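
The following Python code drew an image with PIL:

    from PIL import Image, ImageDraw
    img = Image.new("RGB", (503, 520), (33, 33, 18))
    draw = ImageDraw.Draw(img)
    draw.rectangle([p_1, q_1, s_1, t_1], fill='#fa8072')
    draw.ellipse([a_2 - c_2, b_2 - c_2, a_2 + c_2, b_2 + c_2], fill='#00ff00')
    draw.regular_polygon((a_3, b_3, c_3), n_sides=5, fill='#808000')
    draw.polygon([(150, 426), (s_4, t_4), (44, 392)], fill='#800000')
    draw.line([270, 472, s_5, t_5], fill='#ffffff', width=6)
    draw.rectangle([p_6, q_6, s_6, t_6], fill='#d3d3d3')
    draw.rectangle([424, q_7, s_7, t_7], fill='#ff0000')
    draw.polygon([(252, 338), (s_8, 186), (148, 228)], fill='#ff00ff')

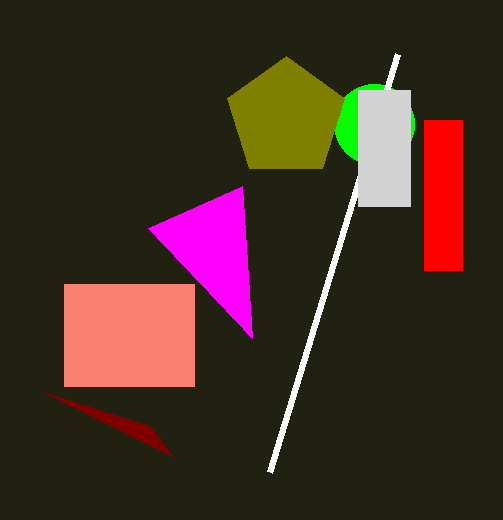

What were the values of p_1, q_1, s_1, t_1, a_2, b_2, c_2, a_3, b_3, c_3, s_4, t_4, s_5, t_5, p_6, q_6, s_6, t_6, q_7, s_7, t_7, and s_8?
p_1 = 64
q_1 = 284
s_1 = 194
t_1 = 386
a_2 = 374
b_2 = 124
c_2 = 40
a_3 = 286
b_3 = 118
c_3 = 62
s_4 = 172
t_4 = 456
s_5 = 398
t_5 = 54
p_6 = 358
q_6 = 90
s_6 = 410
t_6 = 206
q_7 = 120
s_7 = 462
t_7 = 270
s_8 = 242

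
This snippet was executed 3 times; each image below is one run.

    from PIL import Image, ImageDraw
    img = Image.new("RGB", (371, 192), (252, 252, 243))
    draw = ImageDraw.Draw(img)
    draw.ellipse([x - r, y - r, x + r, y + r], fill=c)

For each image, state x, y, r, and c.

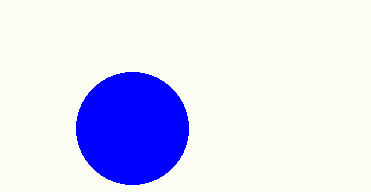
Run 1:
x = 132
y = 128
r = 56
c = 'blue'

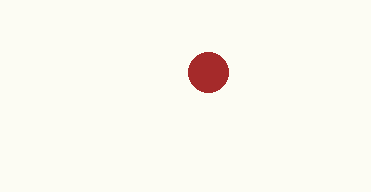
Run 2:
x = 208; y = 72; r = 20; c = 'brown'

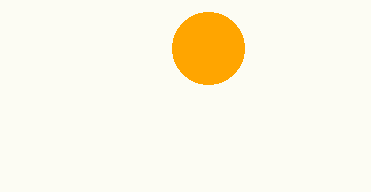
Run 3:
x = 208; y = 48; r = 36; c = 'orange'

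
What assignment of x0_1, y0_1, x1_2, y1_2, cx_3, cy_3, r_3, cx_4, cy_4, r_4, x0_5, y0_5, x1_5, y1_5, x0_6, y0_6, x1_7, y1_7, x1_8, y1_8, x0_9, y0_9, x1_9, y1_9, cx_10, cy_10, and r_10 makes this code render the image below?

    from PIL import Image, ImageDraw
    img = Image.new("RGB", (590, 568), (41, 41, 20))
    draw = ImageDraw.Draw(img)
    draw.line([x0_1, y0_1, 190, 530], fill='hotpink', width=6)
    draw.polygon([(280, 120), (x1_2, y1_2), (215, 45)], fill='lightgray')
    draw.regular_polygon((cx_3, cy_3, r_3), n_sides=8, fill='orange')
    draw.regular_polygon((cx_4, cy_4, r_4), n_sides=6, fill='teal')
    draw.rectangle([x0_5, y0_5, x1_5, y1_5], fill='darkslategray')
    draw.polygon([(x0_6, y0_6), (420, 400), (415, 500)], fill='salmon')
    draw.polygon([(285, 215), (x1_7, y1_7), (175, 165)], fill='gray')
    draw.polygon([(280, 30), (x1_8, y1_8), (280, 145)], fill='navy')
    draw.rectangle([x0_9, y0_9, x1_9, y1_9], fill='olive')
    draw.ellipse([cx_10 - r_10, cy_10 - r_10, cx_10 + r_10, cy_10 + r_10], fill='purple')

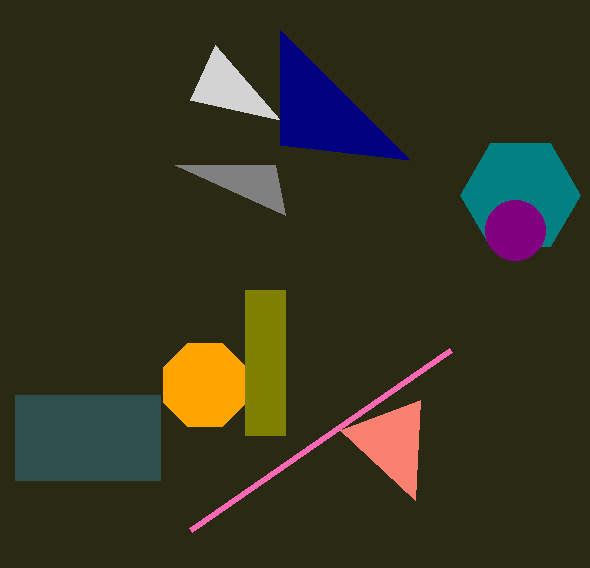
x0_1 = 450, y0_1 = 350, x1_2 = 190, y1_2 = 100, cx_3 = 205, cy_3 = 385, r_3 = 45, cx_4 = 520, cy_4 = 195, r_4 = 60, x0_5 = 15, y0_5 = 395, x1_5 = 160, y1_5 = 480, x0_6 = 340, y0_6 = 430, x1_7 = 275, y1_7 = 165, x1_8 = 410, y1_8 = 160, x0_9 = 245, y0_9 = 290, x1_9 = 285, y1_9 = 435, cx_10 = 515, cy_10 = 230, r_10 = 30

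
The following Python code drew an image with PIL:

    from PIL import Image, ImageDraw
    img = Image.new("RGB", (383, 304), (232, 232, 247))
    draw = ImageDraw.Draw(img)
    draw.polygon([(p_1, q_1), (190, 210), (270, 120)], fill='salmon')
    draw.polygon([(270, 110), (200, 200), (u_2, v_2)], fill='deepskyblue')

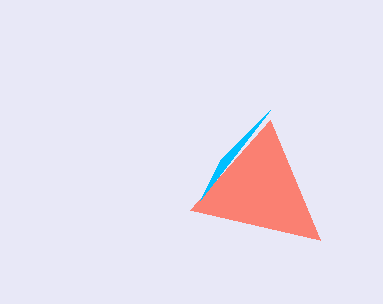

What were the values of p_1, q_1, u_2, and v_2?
p_1 = 320; q_1 = 240; u_2 = 220; v_2 = 160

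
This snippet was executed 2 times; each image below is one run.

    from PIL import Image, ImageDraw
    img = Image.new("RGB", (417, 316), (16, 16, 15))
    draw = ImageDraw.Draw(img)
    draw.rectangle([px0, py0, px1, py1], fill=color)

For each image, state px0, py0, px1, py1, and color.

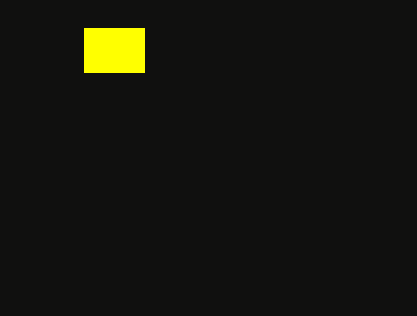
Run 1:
px0 = 84, py0 = 28, px1 = 144, py1 = 72, color = 'yellow'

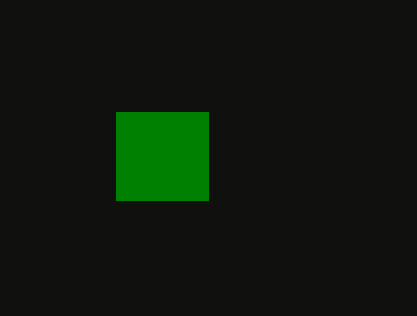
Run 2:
px0 = 116, py0 = 112, px1 = 208, py1 = 200, color = 'green'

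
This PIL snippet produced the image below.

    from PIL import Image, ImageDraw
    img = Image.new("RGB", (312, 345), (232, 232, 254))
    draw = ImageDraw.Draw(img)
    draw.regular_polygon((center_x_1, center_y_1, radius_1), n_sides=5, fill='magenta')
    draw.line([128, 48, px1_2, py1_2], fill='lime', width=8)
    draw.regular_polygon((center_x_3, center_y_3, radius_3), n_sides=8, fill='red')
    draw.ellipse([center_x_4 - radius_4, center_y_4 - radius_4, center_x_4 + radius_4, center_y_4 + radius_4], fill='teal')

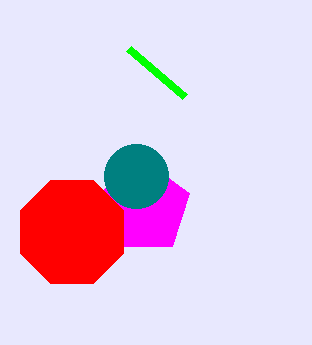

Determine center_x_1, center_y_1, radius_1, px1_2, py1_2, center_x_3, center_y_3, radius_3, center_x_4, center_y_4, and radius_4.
center_x_1 = 144, center_y_1 = 208, radius_1 = 48, px1_2 = 184, py1_2 = 96, center_x_3 = 72, center_y_3 = 232, radius_3 = 56, center_x_4 = 136, center_y_4 = 176, radius_4 = 32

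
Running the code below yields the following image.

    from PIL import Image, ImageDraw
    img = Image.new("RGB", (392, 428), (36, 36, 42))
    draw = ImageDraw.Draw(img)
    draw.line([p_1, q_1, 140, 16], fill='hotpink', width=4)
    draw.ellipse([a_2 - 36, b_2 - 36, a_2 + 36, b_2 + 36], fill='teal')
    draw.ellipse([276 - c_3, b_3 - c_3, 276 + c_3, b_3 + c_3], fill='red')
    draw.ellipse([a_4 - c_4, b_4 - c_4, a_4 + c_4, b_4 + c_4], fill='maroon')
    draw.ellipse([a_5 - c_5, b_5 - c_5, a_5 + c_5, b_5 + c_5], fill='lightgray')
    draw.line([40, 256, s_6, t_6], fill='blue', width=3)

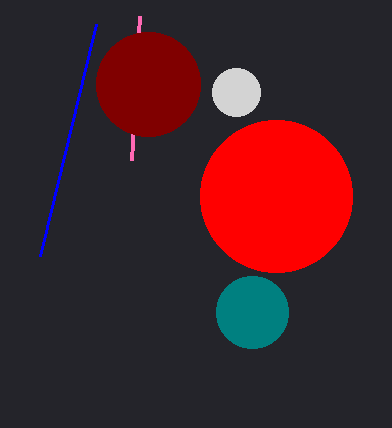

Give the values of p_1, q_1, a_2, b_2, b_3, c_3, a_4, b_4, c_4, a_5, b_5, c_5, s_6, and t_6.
p_1 = 132, q_1 = 160, a_2 = 252, b_2 = 312, b_3 = 196, c_3 = 76, a_4 = 148, b_4 = 84, c_4 = 52, a_5 = 236, b_5 = 92, c_5 = 24, s_6 = 96, t_6 = 24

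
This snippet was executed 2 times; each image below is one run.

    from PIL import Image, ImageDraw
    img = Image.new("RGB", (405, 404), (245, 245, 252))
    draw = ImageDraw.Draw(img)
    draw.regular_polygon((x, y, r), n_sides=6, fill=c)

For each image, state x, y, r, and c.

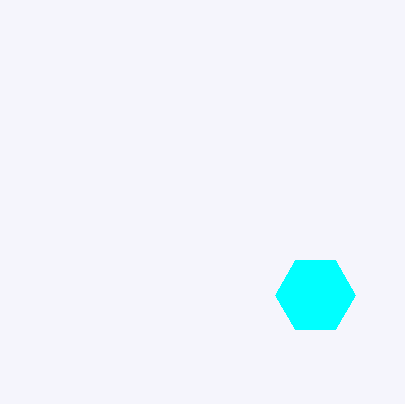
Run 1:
x = 315, y = 295, r = 40, c = 'cyan'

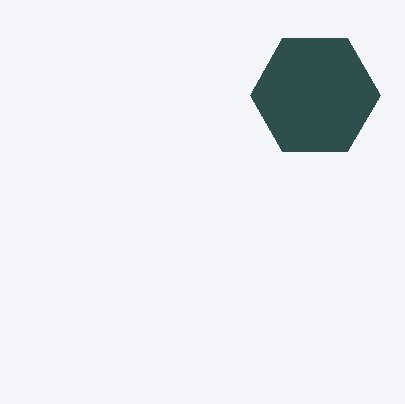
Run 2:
x = 315; y = 95; r = 65; c = 'darkslategray'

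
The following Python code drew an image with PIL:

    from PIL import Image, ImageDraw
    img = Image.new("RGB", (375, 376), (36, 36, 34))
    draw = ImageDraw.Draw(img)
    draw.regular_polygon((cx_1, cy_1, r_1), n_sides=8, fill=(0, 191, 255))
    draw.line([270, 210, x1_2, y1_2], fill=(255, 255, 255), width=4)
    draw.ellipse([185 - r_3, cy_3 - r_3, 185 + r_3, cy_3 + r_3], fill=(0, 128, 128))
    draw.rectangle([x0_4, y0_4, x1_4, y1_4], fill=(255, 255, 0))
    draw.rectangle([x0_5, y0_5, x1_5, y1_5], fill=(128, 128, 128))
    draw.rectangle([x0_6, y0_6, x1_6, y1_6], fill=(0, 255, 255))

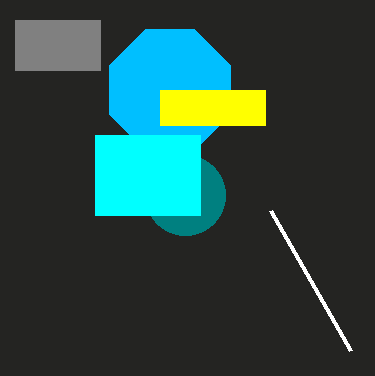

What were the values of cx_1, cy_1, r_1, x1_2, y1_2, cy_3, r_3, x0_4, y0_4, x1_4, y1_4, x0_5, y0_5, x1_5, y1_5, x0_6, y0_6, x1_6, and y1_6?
cx_1 = 170
cy_1 = 90
r_1 = 65
x1_2 = 350
y1_2 = 350
cy_3 = 195
r_3 = 40
x0_4 = 160
y0_4 = 90
x1_4 = 265
y1_4 = 125
x0_5 = 15
y0_5 = 20
x1_5 = 100
y1_5 = 70
x0_6 = 95
y0_6 = 135
x1_6 = 200
y1_6 = 215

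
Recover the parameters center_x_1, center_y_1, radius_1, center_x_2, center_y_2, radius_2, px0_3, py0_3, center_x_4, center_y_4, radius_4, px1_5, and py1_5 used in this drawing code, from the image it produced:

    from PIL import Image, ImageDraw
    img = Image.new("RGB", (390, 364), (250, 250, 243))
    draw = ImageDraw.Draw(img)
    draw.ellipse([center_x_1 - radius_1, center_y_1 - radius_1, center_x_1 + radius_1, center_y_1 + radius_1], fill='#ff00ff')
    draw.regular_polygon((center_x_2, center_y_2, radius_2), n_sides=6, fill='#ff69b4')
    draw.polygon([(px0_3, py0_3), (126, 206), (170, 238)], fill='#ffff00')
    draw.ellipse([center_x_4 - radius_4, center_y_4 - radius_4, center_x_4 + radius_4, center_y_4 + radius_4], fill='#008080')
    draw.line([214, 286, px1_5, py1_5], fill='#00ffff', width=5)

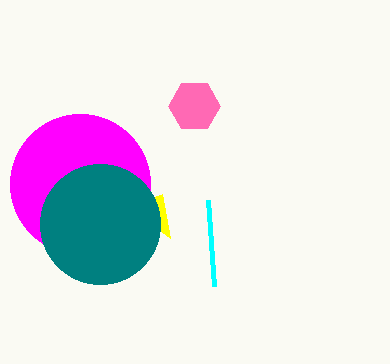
center_x_1 = 80
center_y_1 = 184
radius_1 = 70
center_x_2 = 194
center_y_2 = 106
radius_2 = 26
px0_3 = 162
py0_3 = 194
center_x_4 = 100
center_y_4 = 224
radius_4 = 60
px1_5 = 208
py1_5 = 200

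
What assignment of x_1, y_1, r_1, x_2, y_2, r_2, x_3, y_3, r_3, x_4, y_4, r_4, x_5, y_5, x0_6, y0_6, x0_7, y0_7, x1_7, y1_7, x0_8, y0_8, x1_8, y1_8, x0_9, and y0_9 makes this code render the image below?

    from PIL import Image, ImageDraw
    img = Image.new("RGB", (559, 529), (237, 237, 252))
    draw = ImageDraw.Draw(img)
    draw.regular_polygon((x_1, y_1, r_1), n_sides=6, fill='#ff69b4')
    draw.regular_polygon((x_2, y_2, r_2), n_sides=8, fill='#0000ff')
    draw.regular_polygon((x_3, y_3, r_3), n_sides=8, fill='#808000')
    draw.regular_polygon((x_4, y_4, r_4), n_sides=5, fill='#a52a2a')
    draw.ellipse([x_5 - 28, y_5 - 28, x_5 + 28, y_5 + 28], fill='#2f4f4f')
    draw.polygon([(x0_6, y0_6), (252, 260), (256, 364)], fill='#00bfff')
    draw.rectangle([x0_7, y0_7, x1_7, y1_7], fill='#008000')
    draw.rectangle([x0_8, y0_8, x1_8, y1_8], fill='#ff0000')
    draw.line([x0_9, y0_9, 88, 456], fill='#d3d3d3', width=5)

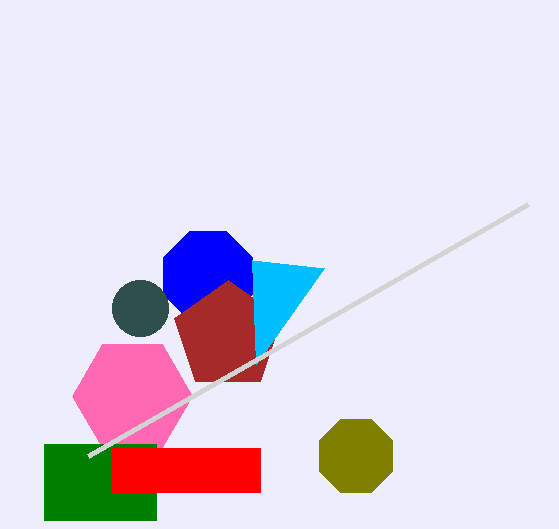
x_1 = 132
y_1 = 396
r_1 = 60
x_2 = 208
y_2 = 276
r_2 = 48
x_3 = 356
y_3 = 456
r_3 = 40
x_4 = 228
y_4 = 336
r_4 = 56
x_5 = 140
y_5 = 308
x0_6 = 324
y0_6 = 268
x0_7 = 44
y0_7 = 444
x1_7 = 156
y1_7 = 520
x0_8 = 112
y0_8 = 448
x1_8 = 260
y1_8 = 492
x0_9 = 528
y0_9 = 204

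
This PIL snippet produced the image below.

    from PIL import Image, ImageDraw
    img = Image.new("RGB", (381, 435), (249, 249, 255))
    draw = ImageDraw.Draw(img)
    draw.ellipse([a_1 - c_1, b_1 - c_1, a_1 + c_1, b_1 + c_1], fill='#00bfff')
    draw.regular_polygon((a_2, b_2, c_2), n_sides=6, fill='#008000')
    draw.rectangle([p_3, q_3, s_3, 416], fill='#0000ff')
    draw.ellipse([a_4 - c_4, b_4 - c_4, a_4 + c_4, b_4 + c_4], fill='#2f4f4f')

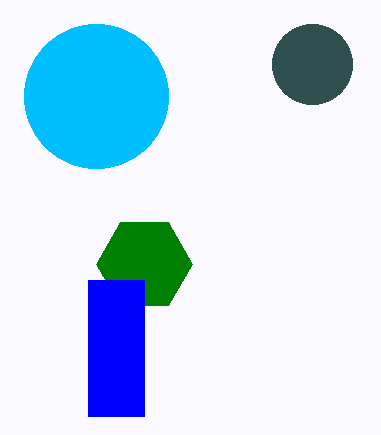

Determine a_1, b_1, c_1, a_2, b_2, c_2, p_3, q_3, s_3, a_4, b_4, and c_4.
a_1 = 96; b_1 = 96; c_1 = 72; a_2 = 144; b_2 = 264; c_2 = 48; p_3 = 88; q_3 = 280; s_3 = 144; a_4 = 312; b_4 = 64; c_4 = 40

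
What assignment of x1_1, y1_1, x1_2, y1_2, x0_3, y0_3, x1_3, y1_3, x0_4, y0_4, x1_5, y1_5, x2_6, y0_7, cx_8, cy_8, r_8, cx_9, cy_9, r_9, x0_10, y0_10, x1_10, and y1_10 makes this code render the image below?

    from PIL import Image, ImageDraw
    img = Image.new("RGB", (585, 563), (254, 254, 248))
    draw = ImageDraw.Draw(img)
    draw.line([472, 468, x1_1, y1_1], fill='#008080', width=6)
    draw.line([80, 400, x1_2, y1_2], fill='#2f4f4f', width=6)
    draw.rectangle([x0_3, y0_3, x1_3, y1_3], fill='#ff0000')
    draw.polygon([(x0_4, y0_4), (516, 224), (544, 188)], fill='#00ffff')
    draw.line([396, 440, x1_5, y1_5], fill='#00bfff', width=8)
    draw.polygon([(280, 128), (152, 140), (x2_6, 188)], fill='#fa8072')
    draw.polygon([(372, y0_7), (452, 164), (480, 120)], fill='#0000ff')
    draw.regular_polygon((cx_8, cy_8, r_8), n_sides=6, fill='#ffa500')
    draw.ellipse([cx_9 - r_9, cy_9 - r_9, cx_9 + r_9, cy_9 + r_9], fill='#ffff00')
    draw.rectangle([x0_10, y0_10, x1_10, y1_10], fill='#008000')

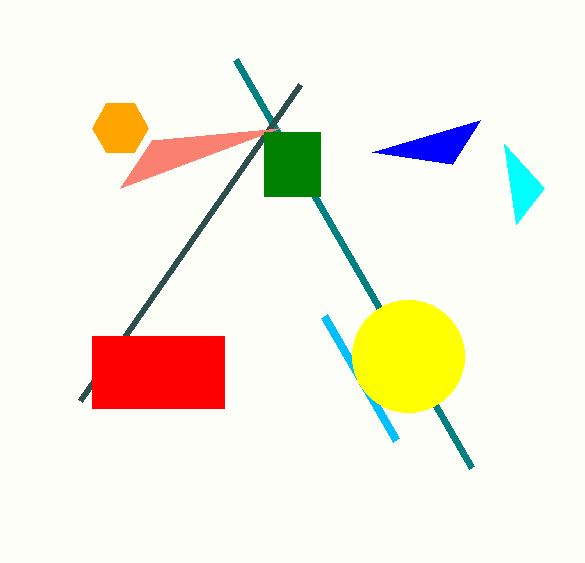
x1_1 = 236
y1_1 = 60
x1_2 = 300
y1_2 = 84
x0_3 = 92
y0_3 = 336
x1_3 = 224
y1_3 = 408
x0_4 = 504
y0_4 = 144
x1_5 = 324
y1_5 = 316
x2_6 = 120
y0_7 = 152
cx_8 = 120
cy_8 = 128
r_8 = 28
cx_9 = 408
cy_9 = 356
r_9 = 56
x0_10 = 264
y0_10 = 132
x1_10 = 320
y1_10 = 196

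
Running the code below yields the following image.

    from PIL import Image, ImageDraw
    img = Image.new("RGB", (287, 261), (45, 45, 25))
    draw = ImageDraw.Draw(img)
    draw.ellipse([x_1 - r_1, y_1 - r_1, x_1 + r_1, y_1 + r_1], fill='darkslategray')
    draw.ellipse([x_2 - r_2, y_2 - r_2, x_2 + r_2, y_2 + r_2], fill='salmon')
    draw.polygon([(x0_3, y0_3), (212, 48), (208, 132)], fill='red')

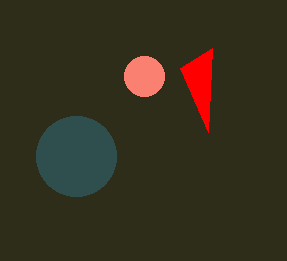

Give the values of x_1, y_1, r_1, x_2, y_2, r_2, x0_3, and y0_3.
x_1 = 76, y_1 = 156, r_1 = 40, x_2 = 144, y_2 = 76, r_2 = 20, x0_3 = 180, y0_3 = 68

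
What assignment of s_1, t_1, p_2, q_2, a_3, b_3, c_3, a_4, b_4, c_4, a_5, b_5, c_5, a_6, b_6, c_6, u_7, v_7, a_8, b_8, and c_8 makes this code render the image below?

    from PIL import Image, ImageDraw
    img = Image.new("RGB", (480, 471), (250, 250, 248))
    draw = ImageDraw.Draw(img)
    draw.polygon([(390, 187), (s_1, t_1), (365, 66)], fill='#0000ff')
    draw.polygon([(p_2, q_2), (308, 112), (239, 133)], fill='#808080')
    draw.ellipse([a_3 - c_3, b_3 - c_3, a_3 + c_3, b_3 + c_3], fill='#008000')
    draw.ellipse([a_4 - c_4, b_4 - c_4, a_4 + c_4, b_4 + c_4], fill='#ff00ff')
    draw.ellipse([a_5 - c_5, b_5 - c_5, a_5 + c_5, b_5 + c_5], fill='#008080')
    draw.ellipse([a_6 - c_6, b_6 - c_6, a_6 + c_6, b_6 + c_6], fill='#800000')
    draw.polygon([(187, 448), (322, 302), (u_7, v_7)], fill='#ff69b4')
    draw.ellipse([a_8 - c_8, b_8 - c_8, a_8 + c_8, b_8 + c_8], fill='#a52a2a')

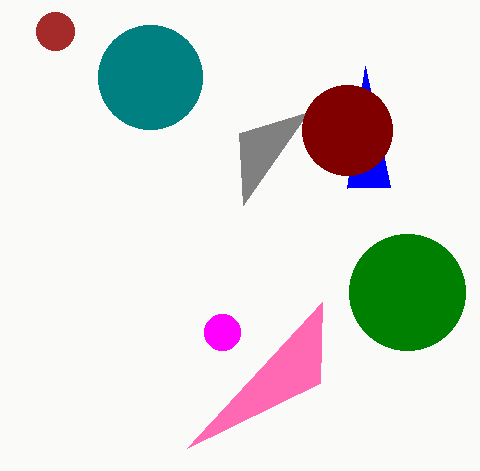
s_1 = 347; t_1 = 188; p_2 = 243; q_2 = 205; a_3 = 407; b_3 = 292; c_3 = 58; a_4 = 222; b_4 = 332; c_4 = 18; a_5 = 150; b_5 = 77; c_5 = 52; a_6 = 347; b_6 = 130; c_6 = 45; u_7 = 320; v_7 = 383; a_8 = 55; b_8 = 31; c_8 = 19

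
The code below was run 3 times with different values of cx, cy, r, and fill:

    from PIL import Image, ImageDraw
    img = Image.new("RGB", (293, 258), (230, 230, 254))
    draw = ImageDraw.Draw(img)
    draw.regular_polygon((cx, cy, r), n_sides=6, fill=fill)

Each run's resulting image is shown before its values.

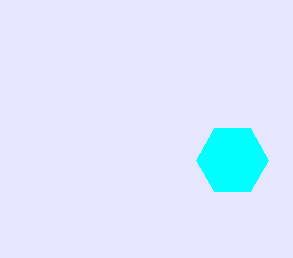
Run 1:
cx = 232
cy = 160
r = 36
fill = 'cyan'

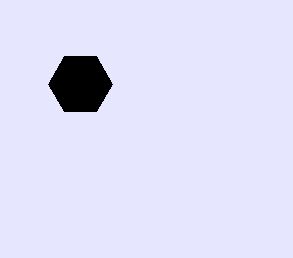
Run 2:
cx = 80; cy = 84; r = 32; fill = 'black'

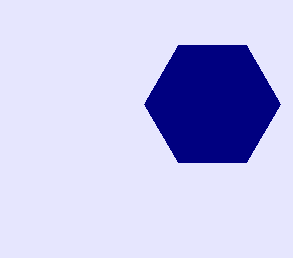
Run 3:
cx = 212; cy = 104; r = 68; fill = 'navy'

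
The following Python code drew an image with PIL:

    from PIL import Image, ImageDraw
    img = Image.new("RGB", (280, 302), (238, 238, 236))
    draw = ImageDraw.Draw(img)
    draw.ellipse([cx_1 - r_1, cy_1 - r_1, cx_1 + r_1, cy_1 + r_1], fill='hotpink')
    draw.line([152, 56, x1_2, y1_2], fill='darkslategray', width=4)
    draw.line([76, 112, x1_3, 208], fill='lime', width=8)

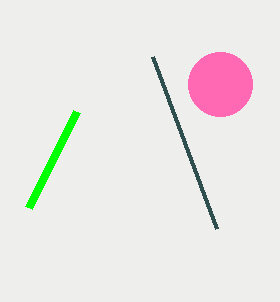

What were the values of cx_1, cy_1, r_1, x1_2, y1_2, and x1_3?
cx_1 = 220, cy_1 = 84, r_1 = 32, x1_2 = 216, y1_2 = 228, x1_3 = 28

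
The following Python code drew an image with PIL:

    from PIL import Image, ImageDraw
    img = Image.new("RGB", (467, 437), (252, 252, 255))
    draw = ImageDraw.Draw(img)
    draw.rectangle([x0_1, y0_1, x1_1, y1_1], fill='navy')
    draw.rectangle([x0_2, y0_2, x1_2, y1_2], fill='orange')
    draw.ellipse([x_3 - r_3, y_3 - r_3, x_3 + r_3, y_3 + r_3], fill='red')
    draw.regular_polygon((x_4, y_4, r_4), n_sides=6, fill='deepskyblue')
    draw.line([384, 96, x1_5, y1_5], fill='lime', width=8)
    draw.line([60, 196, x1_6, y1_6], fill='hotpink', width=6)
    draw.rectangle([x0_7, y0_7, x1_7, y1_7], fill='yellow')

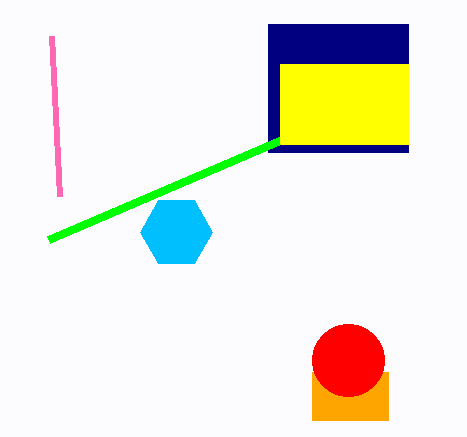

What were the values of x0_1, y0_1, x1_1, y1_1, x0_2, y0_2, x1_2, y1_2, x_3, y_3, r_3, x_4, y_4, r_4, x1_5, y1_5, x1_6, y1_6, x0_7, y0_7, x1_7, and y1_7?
x0_1 = 268
y0_1 = 24
x1_1 = 408
y1_1 = 152
x0_2 = 312
y0_2 = 372
x1_2 = 388
y1_2 = 420
x_3 = 348
y_3 = 360
r_3 = 36
x_4 = 176
y_4 = 232
r_4 = 36
x1_5 = 48
y1_5 = 240
x1_6 = 52
y1_6 = 36
x0_7 = 280
y0_7 = 64
x1_7 = 408
y1_7 = 144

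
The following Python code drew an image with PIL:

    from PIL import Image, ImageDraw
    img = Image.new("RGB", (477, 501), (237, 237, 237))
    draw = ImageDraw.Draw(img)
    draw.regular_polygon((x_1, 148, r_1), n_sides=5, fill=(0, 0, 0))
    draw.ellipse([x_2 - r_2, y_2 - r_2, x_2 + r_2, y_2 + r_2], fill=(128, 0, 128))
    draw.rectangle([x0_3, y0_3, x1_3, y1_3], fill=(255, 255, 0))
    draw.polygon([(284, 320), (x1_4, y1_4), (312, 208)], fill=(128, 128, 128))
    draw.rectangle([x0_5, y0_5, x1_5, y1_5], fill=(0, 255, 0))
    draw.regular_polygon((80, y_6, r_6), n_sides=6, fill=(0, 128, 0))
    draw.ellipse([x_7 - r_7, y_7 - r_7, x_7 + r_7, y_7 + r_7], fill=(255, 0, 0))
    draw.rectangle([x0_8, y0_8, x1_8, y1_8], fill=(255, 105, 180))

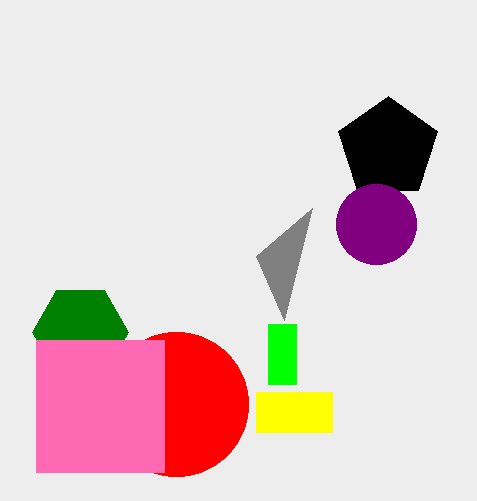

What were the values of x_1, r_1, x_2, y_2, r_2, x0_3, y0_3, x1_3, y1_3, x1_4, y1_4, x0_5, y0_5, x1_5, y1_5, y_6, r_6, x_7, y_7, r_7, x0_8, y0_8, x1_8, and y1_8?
x_1 = 388
r_1 = 52
x_2 = 376
y_2 = 224
r_2 = 40
x0_3 = 256
y0_3 = 392
x1_3 = 332
y1_3 = 432
x1_4 = 256
y1_4 = 256
x0_5 = 268
y0_5 = 324
x1_5 = 296
y1_5 = 384
y_6 = 332
r_6 = 48
x_7 = 176
y_7 = 404
r_7 = 72
x0_8 = 36
y0_8 = 340
x1_8 = 164
y1_8 = 472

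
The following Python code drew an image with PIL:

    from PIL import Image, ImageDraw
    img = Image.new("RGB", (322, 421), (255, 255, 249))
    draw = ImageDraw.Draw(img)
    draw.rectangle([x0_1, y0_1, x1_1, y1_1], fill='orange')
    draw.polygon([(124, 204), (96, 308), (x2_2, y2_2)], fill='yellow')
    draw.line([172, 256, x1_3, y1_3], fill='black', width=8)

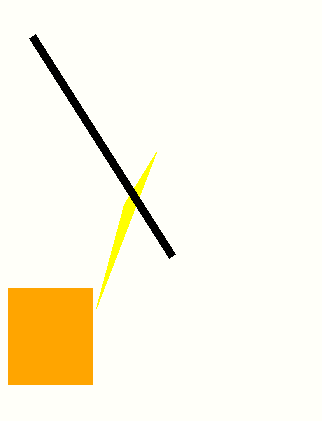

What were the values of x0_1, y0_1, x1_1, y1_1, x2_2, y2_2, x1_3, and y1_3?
x0_1 = 8; y0_1 = 288; x1_1 = 92; y1_1 = 384; x2_2 = 156; y2_2 = 152; x1_3 = 32; y1_3 = 36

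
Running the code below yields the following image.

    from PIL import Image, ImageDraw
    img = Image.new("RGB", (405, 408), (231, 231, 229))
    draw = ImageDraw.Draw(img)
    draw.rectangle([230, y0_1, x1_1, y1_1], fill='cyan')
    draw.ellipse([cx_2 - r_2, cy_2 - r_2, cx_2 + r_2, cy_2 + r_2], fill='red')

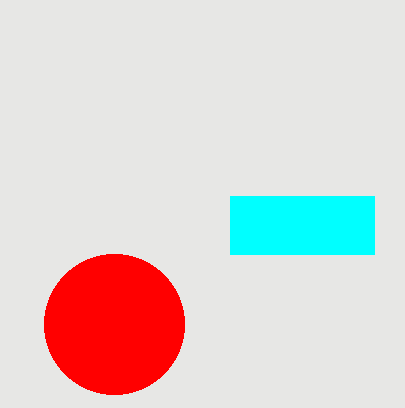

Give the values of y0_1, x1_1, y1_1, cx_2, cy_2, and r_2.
y0_1 = 196, x1_1 = 374, y1_1 = 254, cx_2 = 114, cy_2 = 324, r_2 = 70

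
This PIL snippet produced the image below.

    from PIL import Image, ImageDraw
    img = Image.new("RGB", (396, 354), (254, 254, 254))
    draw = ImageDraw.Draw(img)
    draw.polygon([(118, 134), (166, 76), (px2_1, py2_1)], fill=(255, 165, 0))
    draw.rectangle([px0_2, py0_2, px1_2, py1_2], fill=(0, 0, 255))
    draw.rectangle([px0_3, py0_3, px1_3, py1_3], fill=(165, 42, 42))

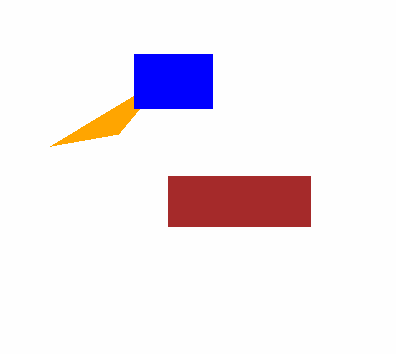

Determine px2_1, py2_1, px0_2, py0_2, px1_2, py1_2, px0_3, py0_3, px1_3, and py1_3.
px2_1 = 50; py2_1 = 146; px0_2 = 134; py0_2 = 54; px1_2 = 212; py1_2 = 108; px0_3 = 168; py0_3 = 176; px1_3 = 310; py1_3 = 226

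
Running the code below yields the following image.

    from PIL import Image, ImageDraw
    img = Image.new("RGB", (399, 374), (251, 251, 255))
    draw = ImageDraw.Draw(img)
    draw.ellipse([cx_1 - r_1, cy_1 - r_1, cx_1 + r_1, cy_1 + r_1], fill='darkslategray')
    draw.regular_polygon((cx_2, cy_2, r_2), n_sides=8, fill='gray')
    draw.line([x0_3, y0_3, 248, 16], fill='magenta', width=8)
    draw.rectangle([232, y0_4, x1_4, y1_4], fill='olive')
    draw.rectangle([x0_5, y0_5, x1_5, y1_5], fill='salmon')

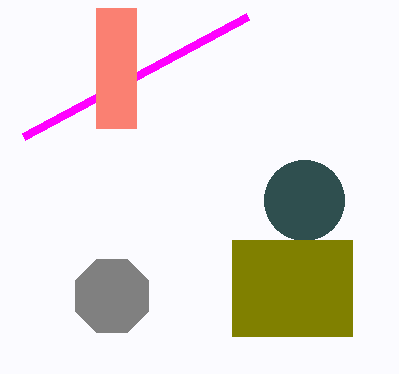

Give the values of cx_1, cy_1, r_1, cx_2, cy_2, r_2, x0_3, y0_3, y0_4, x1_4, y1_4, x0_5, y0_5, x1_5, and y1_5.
cx_1 = 304; cy_1 = 200; r_1 = 40; cx_2 = 112; cy_2 = 296; r_2 = 40; x0_3 = 24; y0_3 = 136; y0_4 = 240; x1_4 = 352; y1_4 = 336; x0_5 = 96; y0_5 = 8; x1_5 = 136; y1_5 = 128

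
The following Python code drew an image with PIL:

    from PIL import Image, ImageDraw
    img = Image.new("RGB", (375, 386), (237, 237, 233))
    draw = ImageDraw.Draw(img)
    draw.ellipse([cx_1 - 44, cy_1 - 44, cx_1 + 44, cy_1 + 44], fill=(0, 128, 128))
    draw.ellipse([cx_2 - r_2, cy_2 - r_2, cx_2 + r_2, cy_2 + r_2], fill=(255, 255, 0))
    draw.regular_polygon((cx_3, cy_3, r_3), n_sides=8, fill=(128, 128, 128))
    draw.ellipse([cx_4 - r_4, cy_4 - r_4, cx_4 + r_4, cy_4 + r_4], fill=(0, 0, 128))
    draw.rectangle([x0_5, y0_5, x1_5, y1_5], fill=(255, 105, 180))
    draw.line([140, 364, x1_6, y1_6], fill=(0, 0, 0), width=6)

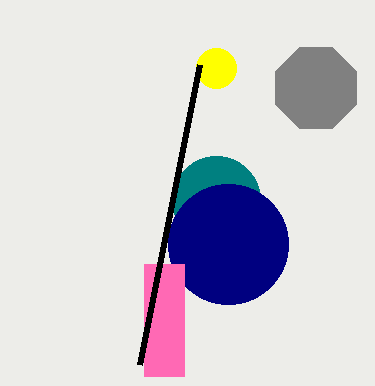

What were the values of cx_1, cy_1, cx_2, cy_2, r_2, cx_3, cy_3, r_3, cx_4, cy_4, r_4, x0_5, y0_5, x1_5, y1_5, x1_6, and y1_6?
cx_1 = 216; cy_1 = 200; cx_2 = 216; cy_2 = 68; r_2 = 20; cx_3 = 316; cy_3 = 88; r_3 = 44; cx_4 = 228; cy_4 = 244; r_4 = 60; x0_5 = 144; y0_5 = 264; x1_5 = 184; y1_5 = 376; x1_6 = 200; y1_6 = 64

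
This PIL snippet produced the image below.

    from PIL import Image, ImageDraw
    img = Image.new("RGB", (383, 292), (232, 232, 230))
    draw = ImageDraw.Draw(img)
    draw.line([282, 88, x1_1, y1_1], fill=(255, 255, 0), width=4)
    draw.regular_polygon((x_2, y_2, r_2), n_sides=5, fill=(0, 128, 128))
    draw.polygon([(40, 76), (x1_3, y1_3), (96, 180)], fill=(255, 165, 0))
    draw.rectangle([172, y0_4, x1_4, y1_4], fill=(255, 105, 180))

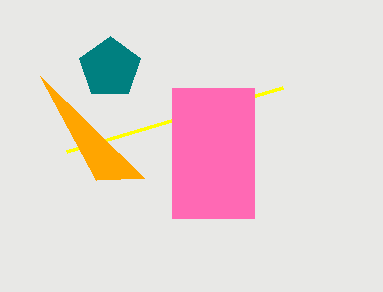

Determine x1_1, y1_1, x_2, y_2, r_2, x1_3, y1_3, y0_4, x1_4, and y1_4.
x1_1 = 66
y1_1 = 152
x_2 = 110
y_2 = 68
r_2 = 32
x1_3 = 144
y1_3 = 178
y0_4 = 88
x1_4 = 254
y1_4 = 218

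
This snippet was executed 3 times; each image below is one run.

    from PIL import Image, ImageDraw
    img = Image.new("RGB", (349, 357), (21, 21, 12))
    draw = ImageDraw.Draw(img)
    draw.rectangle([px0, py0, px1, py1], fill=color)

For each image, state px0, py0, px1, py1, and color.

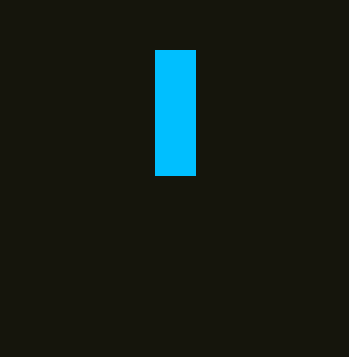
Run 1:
px0 = 155; py0 = 50; px1 = 195; py1 = 175; color = 'deepskyblue'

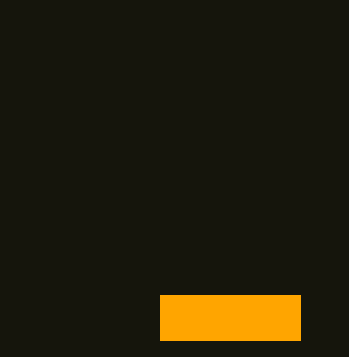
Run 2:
px0 = 160
py0 = 295
px1 = 300
py1 = 340
color = 'orange'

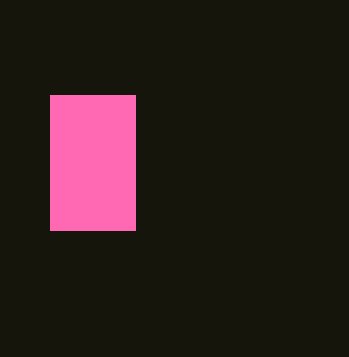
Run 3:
px0 = 50, py0 = 95, px1 = 135, py1 = 230, color = 'hotpink'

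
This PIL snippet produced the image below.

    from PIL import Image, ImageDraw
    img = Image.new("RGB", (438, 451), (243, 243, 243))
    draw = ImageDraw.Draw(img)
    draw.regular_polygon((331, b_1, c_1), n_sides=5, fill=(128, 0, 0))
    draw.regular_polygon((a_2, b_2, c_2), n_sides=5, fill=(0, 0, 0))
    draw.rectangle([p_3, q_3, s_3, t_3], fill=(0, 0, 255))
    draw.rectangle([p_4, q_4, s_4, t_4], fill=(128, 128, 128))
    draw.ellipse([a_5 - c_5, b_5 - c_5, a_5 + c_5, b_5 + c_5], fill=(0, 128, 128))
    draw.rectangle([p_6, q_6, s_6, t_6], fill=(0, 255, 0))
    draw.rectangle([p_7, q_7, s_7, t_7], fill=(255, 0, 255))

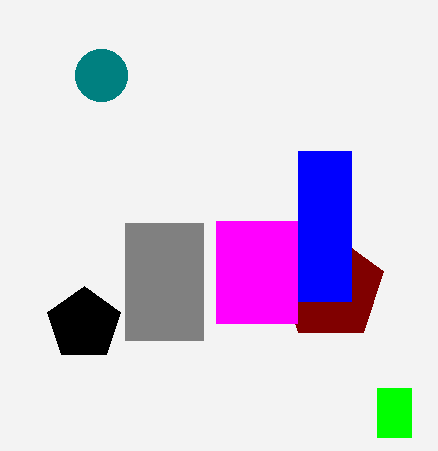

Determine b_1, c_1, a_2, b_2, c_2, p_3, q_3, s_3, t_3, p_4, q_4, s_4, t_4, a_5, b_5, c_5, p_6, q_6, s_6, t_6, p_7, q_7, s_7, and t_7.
b_1 = 288; c_1 = 55; a_2 = 84; b_2 = 324; c_2 = 38; p_3 = 298; q_3 = 151; s_3 = 351; t_3 = 301; p_4 = 125; q_4 = 223; s_4 = 203; t_4 = 340; a_5 = 101; b_5 = 75; c_5 = 26; p_6 = 377; q_6 = 388; s_6 = 411; t_6 = 437; p_7 = 216; q_7 = 221; s_7 = 297; t_7 = 323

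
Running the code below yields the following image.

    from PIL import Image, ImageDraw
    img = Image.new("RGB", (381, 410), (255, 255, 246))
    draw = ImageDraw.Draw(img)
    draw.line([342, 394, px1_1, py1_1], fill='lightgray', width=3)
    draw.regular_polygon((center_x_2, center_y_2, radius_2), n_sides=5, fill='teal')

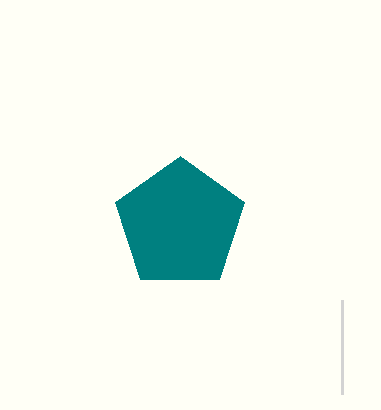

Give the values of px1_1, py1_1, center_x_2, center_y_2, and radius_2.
px1_1 = 342
py1_1 = 300
center_x_2 = 180
center_y_2 = 224
radius_2 = 68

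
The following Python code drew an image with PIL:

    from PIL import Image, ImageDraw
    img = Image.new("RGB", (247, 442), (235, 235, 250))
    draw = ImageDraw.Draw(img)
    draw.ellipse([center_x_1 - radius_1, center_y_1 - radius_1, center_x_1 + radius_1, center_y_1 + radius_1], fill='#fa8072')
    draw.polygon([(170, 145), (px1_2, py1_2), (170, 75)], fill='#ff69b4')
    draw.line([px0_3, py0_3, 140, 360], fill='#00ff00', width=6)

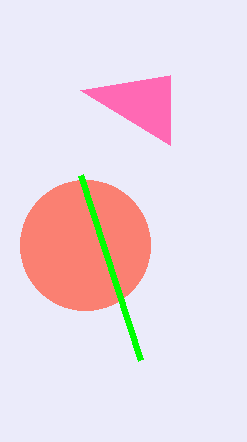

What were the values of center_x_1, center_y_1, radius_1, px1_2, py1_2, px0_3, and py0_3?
center_x_1 = 85; center_y_1 = 245; radius_1 = 65; px1_2 = 80; py1_2 = 90; px0_3 = 80; py0_3 = 175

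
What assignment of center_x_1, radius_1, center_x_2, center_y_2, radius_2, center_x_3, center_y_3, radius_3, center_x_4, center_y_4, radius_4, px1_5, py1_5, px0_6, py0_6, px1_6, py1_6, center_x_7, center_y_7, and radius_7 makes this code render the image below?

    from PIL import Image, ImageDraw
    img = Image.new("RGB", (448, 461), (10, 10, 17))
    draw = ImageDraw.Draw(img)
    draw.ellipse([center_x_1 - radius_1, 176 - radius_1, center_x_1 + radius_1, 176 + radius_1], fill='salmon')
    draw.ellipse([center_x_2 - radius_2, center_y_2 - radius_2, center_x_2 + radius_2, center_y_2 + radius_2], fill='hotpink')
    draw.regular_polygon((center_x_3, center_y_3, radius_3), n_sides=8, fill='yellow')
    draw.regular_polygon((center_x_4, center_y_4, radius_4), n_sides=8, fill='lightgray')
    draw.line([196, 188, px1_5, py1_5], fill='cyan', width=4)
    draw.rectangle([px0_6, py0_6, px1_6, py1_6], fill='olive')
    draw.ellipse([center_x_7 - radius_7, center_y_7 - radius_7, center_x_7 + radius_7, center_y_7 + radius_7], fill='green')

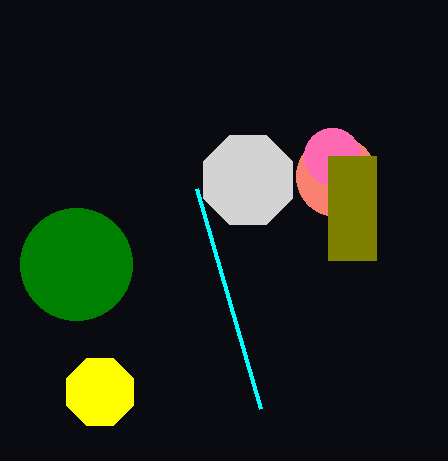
center_x_1 = 336, radius_1 = 40, center_x_2 = 332, center_y_2 = 156, radius_2 = 28, center_x_3 = 100, center_y_3 = 392, radius_3 = 36, center_x_4 = 248, center_y_4 = 180, radius_4 = 48, px1_5 = 260, py1_5 = 408, px0_6 = 328, py0_6 = 156, px1_6 = 376, py1_6 = 260, center_x_7 = 76, center_y_7 = 264, radius_7 = 56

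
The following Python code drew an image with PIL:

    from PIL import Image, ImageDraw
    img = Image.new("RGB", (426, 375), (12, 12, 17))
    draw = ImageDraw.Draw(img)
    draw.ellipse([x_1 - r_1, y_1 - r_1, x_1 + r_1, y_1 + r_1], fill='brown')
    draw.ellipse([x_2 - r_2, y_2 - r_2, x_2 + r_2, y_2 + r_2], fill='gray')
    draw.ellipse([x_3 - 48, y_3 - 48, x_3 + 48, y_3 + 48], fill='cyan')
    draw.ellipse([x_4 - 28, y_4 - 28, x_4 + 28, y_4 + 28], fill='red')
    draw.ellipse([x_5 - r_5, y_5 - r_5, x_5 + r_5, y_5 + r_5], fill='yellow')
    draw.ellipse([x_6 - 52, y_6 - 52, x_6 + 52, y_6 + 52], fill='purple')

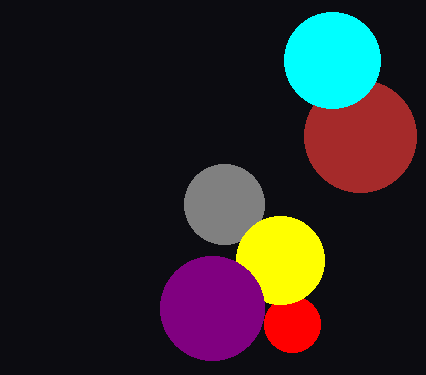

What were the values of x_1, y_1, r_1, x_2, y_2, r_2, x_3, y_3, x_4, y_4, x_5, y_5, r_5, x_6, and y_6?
x_1 = 360, y_1 = 136, r_1 = 56, x_2 = 224, y_2 = 204, r_2 = 40, x_3 = 332, y_3 = 60, x_4 = 292, y_4 = 324, x_5 = 280, y_5 = 260, r_5 = 44, x_6 = 212, y_6 = 308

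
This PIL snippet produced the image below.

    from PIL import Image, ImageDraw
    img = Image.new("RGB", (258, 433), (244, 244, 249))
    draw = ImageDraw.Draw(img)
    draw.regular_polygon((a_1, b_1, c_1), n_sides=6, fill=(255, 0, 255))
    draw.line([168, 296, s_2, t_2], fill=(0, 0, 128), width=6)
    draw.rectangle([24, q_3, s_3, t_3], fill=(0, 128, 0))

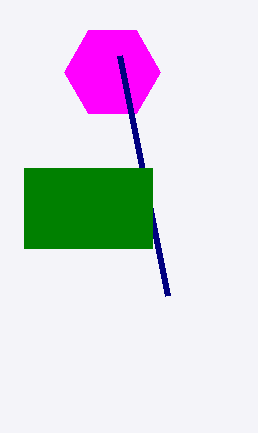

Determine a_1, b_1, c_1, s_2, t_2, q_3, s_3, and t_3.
a_1 = 112; b_1 = 72; c_1 = 48; s_2 = 120; t_2 = 56; q_3 = 168; s_3 = 152; t_3 = 248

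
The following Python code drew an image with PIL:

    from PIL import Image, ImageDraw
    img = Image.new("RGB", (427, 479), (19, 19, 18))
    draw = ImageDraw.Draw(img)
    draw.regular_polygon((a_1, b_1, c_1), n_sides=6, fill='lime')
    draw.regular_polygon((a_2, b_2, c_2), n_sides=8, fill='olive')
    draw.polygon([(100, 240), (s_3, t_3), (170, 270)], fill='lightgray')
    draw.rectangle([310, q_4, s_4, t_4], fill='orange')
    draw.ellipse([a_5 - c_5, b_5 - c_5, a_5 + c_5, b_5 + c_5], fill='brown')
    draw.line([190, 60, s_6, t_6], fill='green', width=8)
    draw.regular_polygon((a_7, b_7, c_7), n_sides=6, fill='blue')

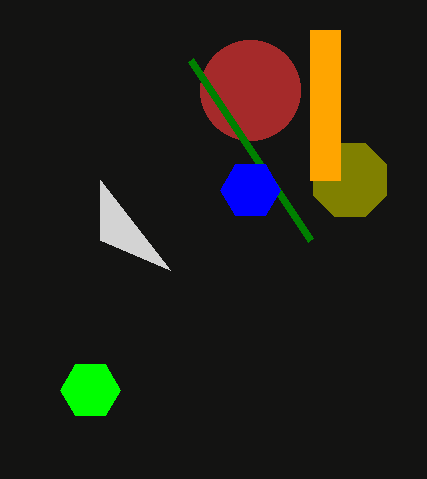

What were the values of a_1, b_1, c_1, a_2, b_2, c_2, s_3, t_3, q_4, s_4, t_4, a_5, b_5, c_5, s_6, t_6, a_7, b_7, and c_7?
a_1 = 90
b_1 = 390
c_1 = 30
a_2 = 350
b_2 = 180
c_2 = 40
s_3 = 100
t_3 = 180
q_4 = 30
s_4 = 340
t_4 = 180
a_5 = 250
b_5 = 90
c_5 = 50
s_6 = 310
t_6 = 240
a_7 = 250
b_7 = 190
c_7 = 30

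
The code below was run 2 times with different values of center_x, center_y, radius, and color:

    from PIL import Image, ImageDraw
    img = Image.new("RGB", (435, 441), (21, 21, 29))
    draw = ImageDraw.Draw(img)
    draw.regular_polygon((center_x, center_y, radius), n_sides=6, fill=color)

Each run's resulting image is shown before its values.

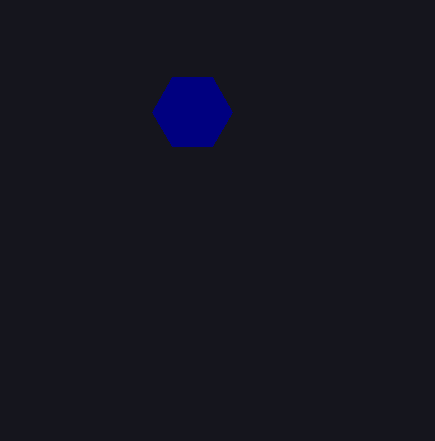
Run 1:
center_x = 192; center_y = 112; radius = 40; color = 'navy'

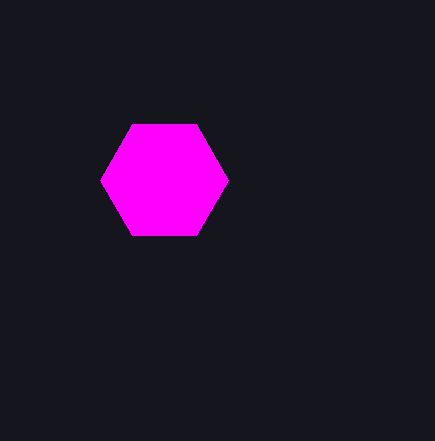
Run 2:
center_x = 164, center_y = 180, radius = 64, color = 'magenta'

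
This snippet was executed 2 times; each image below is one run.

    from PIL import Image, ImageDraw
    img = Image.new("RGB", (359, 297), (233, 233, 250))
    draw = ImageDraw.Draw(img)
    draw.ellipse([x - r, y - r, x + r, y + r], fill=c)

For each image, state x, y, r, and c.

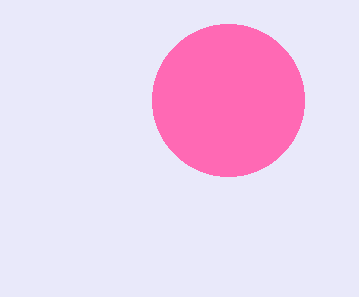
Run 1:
x = 228, y = 100, r = 76, c = 'hotpink'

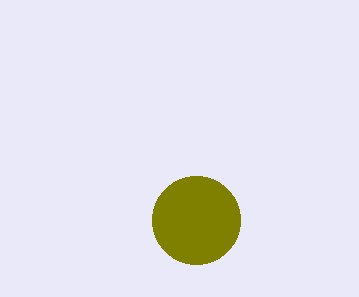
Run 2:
x = 196, y = 220, r = 44, c = 'olive'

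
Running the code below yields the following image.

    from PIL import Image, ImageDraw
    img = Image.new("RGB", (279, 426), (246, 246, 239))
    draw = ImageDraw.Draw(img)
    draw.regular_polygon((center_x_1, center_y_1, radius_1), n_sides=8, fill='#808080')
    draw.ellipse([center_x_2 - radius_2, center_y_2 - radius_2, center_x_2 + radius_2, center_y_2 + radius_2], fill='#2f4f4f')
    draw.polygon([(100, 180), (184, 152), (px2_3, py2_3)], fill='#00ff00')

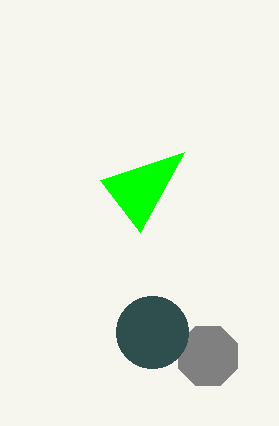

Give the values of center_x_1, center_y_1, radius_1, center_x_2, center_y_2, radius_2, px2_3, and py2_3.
center_x_1 = 208, center_y_1 = 356, radius_1 = 32, center_x_2 = 152, center_y_2 = 332, radius_2 = 36, px2_3 = 140, py2_3 = 232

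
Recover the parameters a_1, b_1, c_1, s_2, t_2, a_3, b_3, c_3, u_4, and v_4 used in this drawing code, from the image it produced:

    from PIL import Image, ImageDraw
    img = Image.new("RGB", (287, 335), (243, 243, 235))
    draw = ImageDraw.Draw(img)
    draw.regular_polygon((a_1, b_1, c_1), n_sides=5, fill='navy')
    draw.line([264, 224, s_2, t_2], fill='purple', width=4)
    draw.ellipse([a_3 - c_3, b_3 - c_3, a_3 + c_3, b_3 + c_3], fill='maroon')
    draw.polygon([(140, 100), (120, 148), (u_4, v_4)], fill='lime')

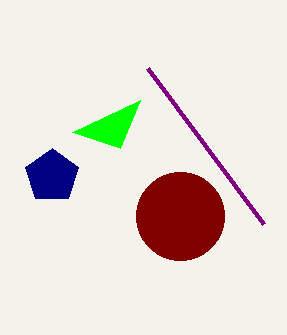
a_1 = 52
b_1 = 176
c_1 = 28
s_2 = 148
t_2 = 68
a_3 = 180
b_3 = 216
c_3 = 44
u_4 = 72
v_4 = 132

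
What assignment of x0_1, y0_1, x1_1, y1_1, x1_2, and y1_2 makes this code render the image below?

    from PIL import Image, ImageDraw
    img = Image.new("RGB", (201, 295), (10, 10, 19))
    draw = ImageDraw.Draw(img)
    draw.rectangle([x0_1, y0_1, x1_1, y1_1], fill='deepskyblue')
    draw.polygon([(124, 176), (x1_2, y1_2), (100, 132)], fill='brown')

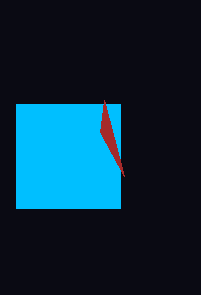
x0_1 = 16; y0_1 = 104; x1_1 = 120; y1_1 = 208; x1_2 = 104; y1_2 = 100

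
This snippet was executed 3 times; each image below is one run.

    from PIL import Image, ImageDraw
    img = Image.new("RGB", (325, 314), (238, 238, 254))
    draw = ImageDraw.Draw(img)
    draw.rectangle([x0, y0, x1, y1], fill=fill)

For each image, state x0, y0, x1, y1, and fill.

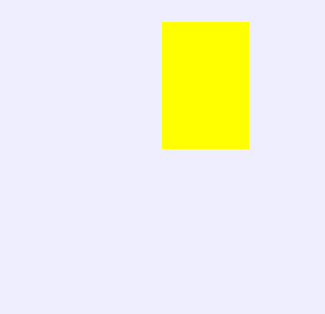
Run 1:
x0 = 162
y0 = 22
x1 = 248
y1 = 148
fill = 'yellow'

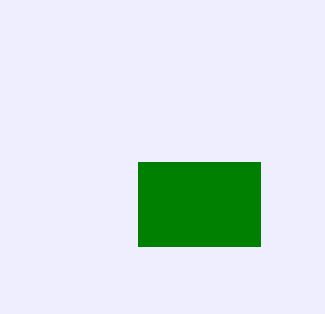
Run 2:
x0 = 138, y0 = 162, x1 = 260, y1 = 246, fill = 'green'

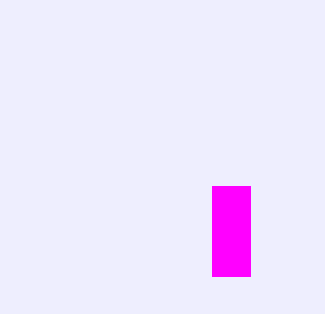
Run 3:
x0 = 212; y0 = 186; x1 = 250; y1 = 276; fill = 'magenta'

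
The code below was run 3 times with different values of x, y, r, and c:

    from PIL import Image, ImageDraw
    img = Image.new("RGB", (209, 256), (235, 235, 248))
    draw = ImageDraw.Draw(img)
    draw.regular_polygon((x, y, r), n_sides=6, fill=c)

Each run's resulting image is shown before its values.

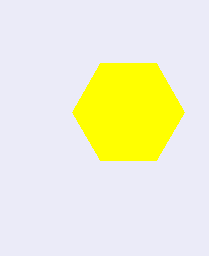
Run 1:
x = 128
y = 112
r = 56
c = 'yellow'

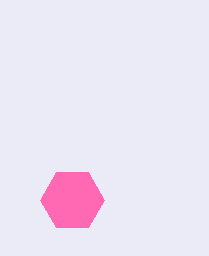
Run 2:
x = 72; y = 200; r = 32; c = 'hotpink'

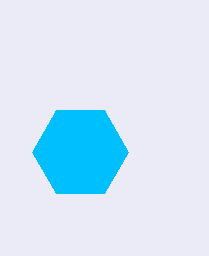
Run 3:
x = 80
y = 152
r = 48
c = 'deepskyblue'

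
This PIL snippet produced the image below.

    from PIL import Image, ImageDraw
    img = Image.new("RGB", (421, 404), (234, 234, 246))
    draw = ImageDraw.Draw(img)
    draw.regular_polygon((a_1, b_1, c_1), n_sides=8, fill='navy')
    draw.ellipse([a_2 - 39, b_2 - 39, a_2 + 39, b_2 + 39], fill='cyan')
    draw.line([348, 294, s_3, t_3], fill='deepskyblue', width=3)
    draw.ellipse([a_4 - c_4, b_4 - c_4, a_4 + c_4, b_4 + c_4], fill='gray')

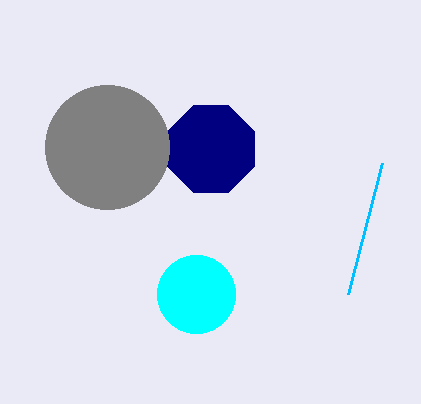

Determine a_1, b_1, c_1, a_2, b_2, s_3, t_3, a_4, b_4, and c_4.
a_1 = 211
b_1 = 149
c_1 = 47
a_2 = 196
b_2 = 294
s_3 = 382
t_3 = 163
a_4 = 107
b_4 = 147
c_4 = 62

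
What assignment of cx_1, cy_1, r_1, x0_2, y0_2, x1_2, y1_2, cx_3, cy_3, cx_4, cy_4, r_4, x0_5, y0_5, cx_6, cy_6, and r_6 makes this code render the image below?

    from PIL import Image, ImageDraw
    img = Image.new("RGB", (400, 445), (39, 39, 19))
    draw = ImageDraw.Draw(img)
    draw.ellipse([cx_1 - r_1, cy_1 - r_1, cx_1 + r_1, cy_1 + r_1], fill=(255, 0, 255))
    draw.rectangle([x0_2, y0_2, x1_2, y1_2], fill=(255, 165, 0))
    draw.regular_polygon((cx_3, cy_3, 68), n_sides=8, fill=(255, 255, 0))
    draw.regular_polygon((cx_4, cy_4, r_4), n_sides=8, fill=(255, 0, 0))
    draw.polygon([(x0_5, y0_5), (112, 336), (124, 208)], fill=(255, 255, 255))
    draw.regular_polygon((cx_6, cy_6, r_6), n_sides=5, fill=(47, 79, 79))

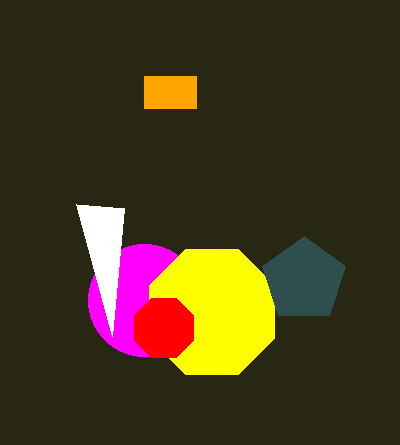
cx_1 = 144; cy_1 = 300; r_1 = 56; x0_2 = 144; y0_2 = 76; x1_2 = 196; y1_2 = 108; cx_3 = 212; cy_3 = 312; cx_4 = 164; cy_4 = 328; r_4 = 32; x0_5 = 76; y0_5 = 204; cx_6 = 304; cy_6 = 280; r_6 = 44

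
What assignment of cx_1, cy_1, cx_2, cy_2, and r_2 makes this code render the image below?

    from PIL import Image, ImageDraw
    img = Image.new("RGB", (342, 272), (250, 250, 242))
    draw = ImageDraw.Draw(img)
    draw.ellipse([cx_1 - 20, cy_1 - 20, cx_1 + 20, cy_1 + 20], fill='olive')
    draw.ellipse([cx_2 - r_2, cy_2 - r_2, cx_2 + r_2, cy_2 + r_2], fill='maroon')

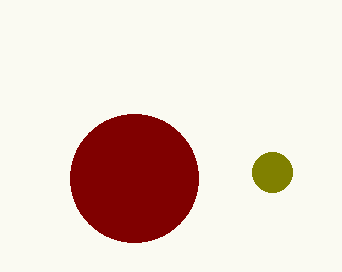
cx_1 = 272
cy_1 = 172
cx_2 = 134
cy_2 = 178
r_2 = 64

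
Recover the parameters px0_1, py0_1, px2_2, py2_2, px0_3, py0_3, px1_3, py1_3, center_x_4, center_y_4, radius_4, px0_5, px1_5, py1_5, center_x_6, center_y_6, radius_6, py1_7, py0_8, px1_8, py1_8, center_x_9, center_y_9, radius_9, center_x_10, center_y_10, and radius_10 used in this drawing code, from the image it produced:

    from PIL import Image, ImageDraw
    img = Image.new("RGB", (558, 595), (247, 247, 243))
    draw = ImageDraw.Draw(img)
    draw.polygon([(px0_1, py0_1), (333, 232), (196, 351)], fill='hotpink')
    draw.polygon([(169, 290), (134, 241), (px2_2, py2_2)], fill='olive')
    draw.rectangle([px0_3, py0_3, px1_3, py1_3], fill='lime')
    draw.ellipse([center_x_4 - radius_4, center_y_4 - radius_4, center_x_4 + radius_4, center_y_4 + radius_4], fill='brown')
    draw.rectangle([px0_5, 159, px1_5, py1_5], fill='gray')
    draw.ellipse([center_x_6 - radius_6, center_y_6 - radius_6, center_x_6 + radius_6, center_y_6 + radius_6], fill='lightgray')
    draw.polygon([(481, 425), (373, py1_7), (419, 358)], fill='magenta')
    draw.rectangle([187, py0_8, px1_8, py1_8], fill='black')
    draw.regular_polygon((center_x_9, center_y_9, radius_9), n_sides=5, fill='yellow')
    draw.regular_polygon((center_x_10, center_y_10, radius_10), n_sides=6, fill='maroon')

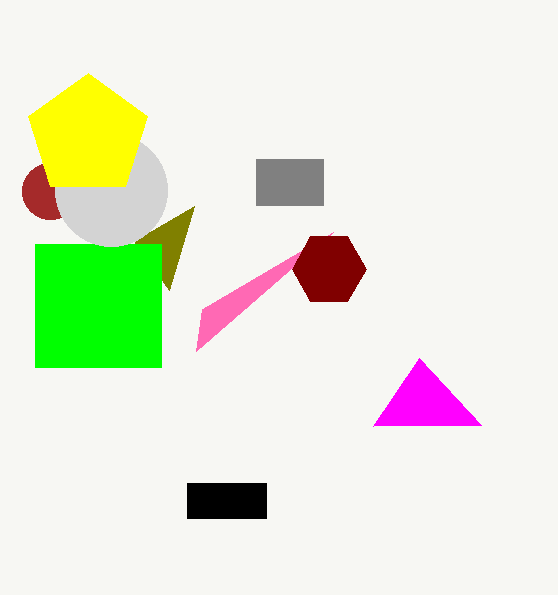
px0_1 = 202, py0_1 = 309, px2_2 = 194, py2_2 = 206, px0_3 = 35, py0_3 = 244, px1_3 = 161, py1_3 = 367, center_x_4 = 50, center_y_4 = 191, radius_4 = 28, px0_5 = 256, px1_5 = 323, py1_5 = 205, center_x_6 = 111, center_y_6 = 190, radius_6 = 56, py1_7 = 426, py0_8 = 483, px1_8 = 266, py1_8 = 518, center_x_9 = 88, center_y_9 = 136, radius_9 = 63, center_x_10 = 329, center_y_10 = 269, radius_10 = 37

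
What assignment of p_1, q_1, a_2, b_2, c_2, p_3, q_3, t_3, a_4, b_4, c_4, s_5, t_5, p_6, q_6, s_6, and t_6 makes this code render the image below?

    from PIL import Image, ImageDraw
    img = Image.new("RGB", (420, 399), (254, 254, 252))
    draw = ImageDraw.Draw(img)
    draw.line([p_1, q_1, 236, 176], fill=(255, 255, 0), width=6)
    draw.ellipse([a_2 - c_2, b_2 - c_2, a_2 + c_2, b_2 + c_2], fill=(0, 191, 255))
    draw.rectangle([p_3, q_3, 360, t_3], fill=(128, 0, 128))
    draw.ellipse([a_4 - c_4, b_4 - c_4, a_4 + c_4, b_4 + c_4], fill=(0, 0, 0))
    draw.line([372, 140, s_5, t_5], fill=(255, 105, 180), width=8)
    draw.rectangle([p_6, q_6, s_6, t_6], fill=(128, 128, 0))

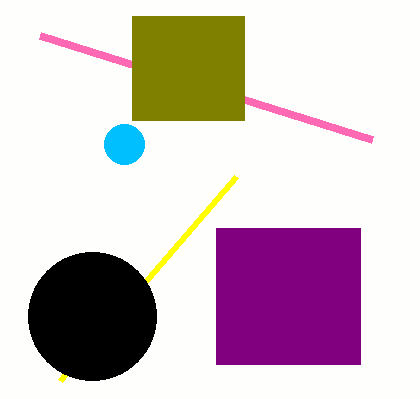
p_1 = 60
q_1 = 380
a_2 = 124
b_2 = 144
c_2 = 20
p_3 = 216
q_3 = 228
t_3 = 364
a_4 = 92
b_4 = 316
c_4 = 64
s_5 = 40
t_5 = 36
p_6 = 132
q_6 = 16
s_6 = 244
t_6 = 120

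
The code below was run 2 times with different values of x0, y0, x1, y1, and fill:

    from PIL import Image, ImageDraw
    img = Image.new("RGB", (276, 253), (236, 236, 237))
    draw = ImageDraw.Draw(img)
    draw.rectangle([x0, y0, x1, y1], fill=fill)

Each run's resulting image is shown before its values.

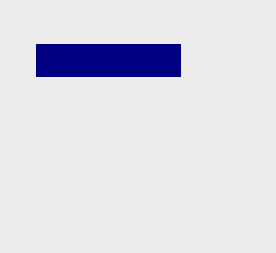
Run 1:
x0 = 36
y0 = 44
x1 = 180
y1 = 76
fill = 'navy'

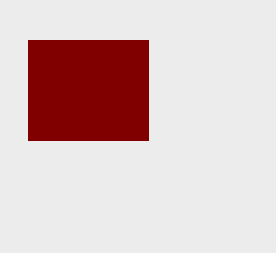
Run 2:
x0 = 28
y0 = 40
x1 = 148
y1 = 140
fill = 'maroon'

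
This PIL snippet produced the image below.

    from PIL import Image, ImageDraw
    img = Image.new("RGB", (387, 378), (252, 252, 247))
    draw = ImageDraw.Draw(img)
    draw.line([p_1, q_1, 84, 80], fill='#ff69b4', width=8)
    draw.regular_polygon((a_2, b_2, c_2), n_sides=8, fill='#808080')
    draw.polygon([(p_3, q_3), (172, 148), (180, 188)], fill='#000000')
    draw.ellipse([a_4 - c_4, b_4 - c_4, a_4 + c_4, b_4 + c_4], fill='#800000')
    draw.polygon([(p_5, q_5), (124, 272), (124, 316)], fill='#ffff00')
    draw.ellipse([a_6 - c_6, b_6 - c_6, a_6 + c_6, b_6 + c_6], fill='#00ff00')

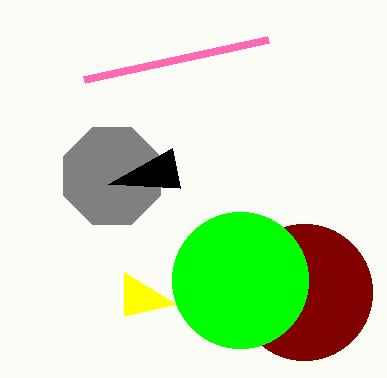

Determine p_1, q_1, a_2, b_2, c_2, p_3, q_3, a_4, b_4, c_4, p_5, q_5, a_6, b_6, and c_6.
p_1 = 268; q_1 = 40; a_2 = 112; b_2 = 176; c_2 = 52; p_3 = 108; q_3 = 184; a_4 = 304; b_4 = 292; c_4 = 68; p_5 = 176; q_5 = 304; a_6 = 240; b_6 = 280; c_6 = 68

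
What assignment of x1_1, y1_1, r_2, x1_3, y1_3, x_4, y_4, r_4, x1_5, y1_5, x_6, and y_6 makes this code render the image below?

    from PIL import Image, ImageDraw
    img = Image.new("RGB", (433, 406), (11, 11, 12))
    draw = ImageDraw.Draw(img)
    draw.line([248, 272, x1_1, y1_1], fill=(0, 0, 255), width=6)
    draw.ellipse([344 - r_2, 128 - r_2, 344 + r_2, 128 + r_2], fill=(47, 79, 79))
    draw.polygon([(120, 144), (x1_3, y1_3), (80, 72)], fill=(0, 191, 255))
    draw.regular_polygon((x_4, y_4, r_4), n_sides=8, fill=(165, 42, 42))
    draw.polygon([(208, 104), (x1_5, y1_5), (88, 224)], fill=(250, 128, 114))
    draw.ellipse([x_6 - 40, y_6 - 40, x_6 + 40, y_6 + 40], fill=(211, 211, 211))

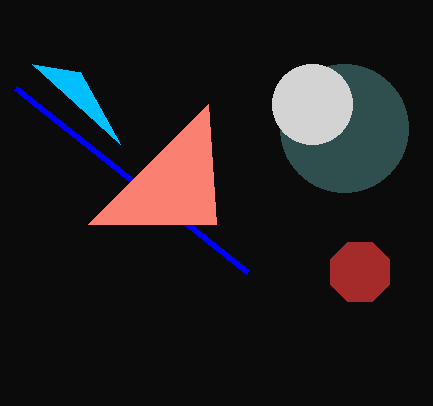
x1_1 = 16, y1_1 = 88, r_2 = 64, x1_3 = 32, y1_3 = 64, x_4 = 360, y_4 = 272, r_4 = 32, x1_5 = 216, y1_5 = 224, x_6 = 312, y_6 = 104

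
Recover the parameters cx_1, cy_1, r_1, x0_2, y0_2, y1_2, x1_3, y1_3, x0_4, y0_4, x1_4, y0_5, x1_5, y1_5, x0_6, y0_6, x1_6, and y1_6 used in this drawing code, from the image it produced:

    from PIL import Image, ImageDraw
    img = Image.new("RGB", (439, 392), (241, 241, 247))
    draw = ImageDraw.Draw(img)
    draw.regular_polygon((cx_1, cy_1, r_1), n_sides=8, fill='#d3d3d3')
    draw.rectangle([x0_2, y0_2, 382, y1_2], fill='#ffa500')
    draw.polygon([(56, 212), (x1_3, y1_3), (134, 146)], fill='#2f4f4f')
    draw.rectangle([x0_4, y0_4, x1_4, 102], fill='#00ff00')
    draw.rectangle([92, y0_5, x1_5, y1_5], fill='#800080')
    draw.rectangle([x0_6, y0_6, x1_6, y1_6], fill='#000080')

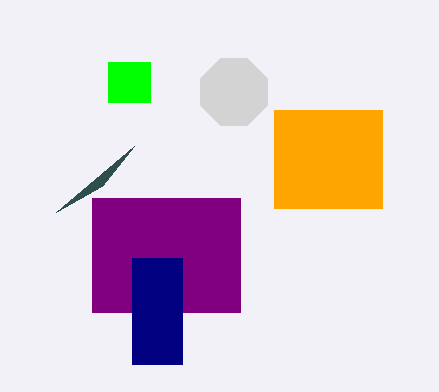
cx_1 = 234; cy_1 = 92; r_1 = 36; x0_2 = 274; y0_2 = 110; y1_2 = 208; x1_3 = 102; y1_3 = 186; x0_4 = 108; y0_4 = 62; x1_4 = 150; y0_5 = 198; x1_5 = 240; y1_5 = 312; x0_6 = 132; y0_6 = 258; x1_6 = 182; y1_6 = 364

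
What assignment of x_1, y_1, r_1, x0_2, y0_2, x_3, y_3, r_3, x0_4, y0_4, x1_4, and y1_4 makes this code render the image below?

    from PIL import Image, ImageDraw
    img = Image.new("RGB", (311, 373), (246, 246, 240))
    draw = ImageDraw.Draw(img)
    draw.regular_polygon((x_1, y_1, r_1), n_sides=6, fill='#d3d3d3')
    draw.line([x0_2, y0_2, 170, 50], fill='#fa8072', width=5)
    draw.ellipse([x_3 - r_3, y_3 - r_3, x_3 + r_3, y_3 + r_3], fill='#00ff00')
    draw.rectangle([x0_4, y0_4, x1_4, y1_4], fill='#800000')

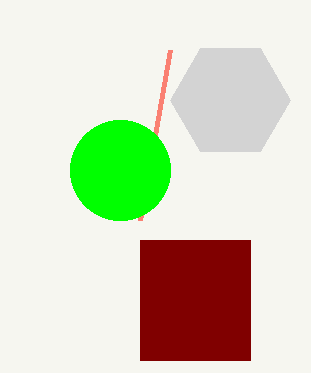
x_1 = 230
y_1 = 100
r_1 = 60
x0_2 = 140
y0_2 = 220
x_3 = 120
y_3 = 170
r_3 = 50
x0_4 = 140
y0_4 = 240
x1_4 = 250
y1_4 = 360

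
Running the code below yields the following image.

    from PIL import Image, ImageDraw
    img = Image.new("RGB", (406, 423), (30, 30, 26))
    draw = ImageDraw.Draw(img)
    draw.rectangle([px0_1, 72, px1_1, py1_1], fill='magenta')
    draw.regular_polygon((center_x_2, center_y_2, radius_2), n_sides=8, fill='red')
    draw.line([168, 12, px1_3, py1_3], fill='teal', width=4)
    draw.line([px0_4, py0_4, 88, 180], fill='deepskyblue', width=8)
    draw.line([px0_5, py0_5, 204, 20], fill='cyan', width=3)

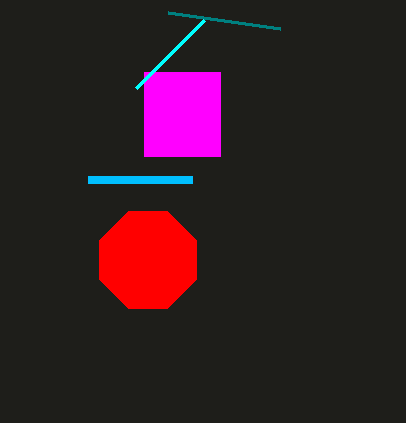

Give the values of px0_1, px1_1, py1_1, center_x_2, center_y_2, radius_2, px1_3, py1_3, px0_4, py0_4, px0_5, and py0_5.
px0_1 = 144, px1_1 = 220, py1_1 = 156, center_x_2 = 148, center_y_2 = 260, radius_2 = 52, px1_3 = 280, py1_3 = 28, px0_4 = 192, py0_4 = 180, px0_5 = 136, py0_5 = 88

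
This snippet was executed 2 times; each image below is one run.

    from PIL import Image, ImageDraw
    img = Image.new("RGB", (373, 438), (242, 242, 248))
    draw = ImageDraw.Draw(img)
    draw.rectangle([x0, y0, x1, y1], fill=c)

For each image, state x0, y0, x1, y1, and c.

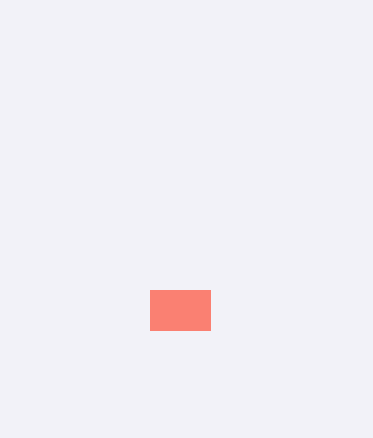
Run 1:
x0 = 150; y0 = 290; x1 = 210; y1 = 330; c = 'salmon'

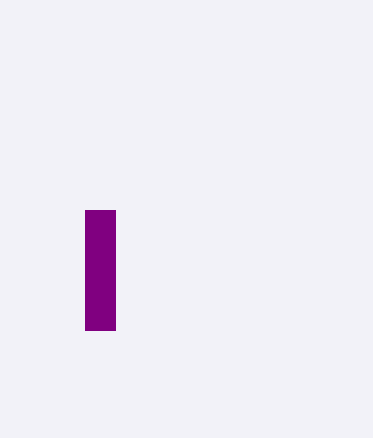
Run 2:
x0 = 85, y0 = 210, x1 = 115, y1 = 330, c = 'purple'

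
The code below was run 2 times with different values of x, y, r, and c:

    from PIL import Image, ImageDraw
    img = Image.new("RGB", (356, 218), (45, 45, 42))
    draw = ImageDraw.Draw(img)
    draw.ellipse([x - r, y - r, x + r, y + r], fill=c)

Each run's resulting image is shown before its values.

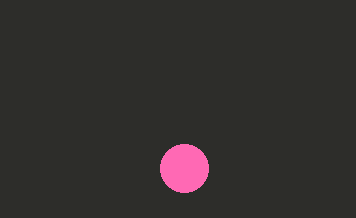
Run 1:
x = 184, y = 168, r = 24, c = 'hotpink'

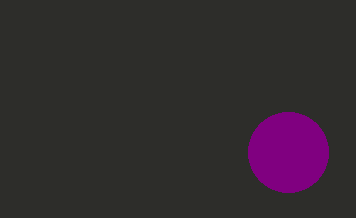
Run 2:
x = 288; y = 152; r = 40; c = 'purple'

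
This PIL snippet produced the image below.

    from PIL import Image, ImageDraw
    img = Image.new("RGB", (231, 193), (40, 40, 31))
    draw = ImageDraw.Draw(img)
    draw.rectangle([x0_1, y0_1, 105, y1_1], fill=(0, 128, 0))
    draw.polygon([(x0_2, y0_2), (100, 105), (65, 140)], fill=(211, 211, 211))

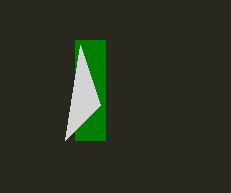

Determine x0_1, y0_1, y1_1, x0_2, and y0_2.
x0_1 = 75; y0_1 = 40; y1_1 = 140; x0_2 = 80; y0_2 = 45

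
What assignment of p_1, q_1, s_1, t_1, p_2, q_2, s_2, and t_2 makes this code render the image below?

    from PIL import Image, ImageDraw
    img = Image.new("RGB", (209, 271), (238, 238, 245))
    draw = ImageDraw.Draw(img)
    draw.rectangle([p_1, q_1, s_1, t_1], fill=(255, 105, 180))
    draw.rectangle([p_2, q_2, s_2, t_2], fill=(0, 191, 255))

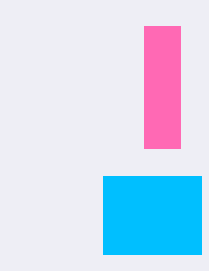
p_1 = 144; q_1 = 26; s_1 = 180; t_1 = 148; p_2 = 103; q_2 = 176; s_2 = 201; t_2 = 254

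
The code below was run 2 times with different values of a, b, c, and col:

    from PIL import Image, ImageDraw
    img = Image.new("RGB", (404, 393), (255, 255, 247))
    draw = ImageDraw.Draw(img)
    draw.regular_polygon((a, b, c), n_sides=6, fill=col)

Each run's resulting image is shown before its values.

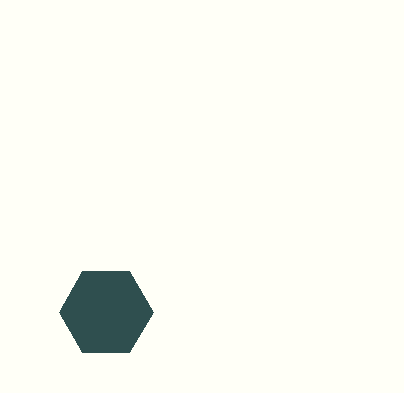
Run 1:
a = 106; b = 312; c = 47; col = 'darkslategray'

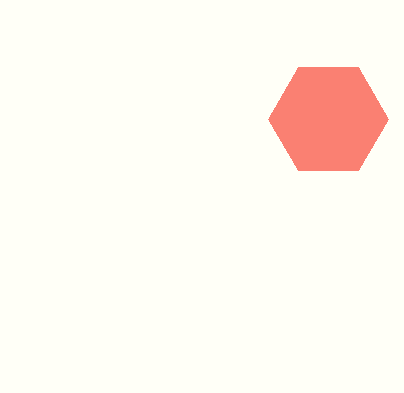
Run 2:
a = 328
b = 119
c = 60
col = 'salmon'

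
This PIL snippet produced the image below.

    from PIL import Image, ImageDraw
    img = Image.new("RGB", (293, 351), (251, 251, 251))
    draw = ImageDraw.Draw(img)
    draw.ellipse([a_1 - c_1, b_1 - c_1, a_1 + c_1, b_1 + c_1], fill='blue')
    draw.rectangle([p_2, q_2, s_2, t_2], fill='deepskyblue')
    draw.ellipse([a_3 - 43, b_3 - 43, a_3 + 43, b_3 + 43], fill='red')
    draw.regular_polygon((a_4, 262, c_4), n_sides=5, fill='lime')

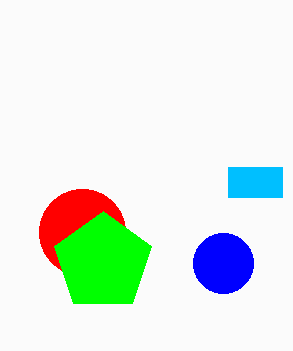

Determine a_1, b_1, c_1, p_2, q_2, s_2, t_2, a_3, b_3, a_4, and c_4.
a_1 = 223
b_1 = 263
c_1 = 30
p_2 = 228
q_2 = 167
s_2 = 282
t_2 = 197
a_3 = 82
b_3 = 232
a_4 = 103
c_4 = 51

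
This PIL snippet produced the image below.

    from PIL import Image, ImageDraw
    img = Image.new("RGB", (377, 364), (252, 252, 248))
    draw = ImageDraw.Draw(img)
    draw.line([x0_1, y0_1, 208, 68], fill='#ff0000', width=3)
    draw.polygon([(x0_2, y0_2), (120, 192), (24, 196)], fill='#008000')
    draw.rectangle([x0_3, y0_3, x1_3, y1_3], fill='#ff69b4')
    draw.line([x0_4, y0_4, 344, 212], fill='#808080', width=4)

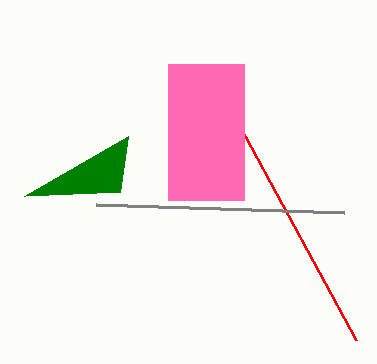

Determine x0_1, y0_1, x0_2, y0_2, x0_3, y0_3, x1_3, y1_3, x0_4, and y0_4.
x0_1 = 356, y0_1 = 340, x0_2 = 128, y0_2 = 136, x0_3 = 168, y0_3 = 64, x1_3 = 244, y1_3 = 200, x0_4 = 96, y0_4 = 204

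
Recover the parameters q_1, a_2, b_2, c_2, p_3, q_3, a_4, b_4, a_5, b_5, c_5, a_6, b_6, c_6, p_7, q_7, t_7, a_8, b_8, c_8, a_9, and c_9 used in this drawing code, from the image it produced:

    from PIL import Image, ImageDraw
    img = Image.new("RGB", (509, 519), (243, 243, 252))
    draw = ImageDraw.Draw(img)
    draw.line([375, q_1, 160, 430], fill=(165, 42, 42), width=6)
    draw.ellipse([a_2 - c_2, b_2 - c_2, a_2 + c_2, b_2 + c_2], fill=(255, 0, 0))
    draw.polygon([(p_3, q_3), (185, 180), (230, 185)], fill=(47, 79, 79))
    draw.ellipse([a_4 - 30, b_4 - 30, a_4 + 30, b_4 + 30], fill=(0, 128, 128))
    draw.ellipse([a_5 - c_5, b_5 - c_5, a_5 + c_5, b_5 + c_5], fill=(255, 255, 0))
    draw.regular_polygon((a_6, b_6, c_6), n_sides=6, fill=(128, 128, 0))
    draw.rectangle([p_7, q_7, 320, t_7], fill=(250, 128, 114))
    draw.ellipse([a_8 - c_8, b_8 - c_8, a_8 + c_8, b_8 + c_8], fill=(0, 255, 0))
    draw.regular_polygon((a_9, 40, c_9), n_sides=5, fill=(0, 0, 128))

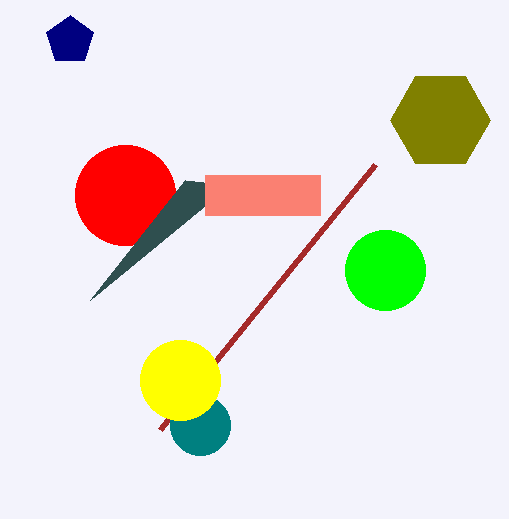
q_1 = 165, a_2 = 125, b_2 = 195, c_2 = 50, p_3 = 90, q_3 = 300, a_4 = 200, b_4 = 425, a_5 = 180, b_5 = 380, c_5 = 40, a_6 = 440, b_6 = 120, c_6 = 50, p_7 = 205, q_7 = 175, t_7 = 215, a_8 = 385, b_8 = 270, c_8 = 40, a_9 = 70, c_9 = 25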